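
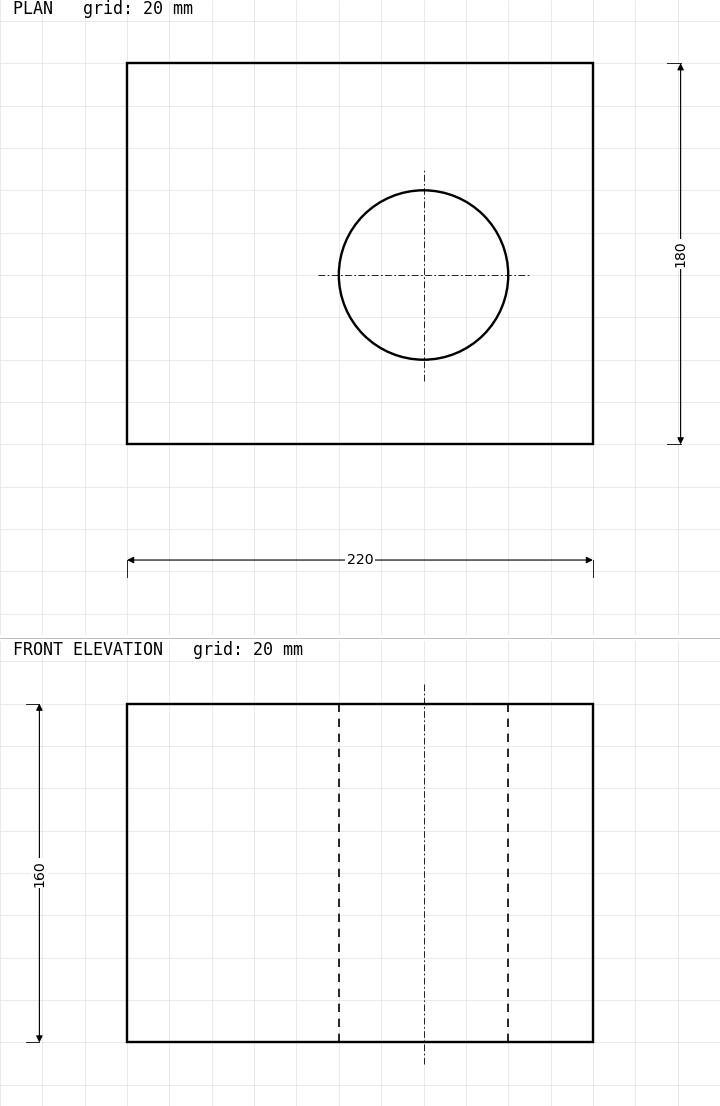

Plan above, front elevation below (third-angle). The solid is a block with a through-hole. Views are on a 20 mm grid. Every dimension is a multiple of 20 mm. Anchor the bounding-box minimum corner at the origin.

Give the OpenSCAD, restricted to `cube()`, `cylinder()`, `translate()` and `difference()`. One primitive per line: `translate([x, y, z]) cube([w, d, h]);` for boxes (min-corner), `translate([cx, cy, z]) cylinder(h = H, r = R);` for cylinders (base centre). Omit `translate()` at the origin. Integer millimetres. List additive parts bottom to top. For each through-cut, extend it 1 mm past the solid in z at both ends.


difference() {
  cube([220, 180, 160]);
  translate([140, 80, -1]) cylinder(h = 162, r = 40);
}


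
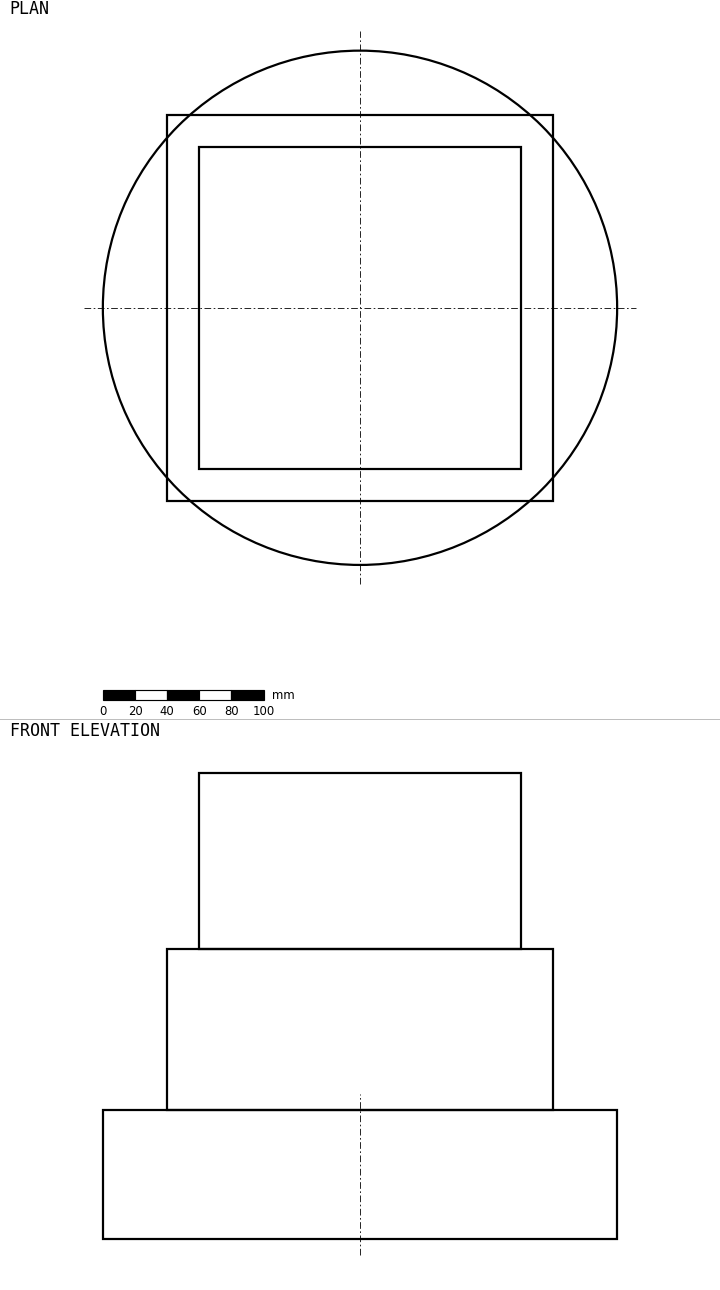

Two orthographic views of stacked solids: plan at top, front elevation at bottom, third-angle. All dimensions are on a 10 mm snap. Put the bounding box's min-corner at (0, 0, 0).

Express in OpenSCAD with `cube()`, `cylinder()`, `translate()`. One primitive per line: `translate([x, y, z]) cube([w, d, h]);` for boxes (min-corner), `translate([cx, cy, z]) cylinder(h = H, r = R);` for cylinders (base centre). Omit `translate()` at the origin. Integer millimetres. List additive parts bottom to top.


translate([160, 160, 0]) cylinder(h = 80, r = 160);
translate([40, 40, 80]) cube([240, 240, 100]);
translate([60, 60, 180]) cube([200, 200, 110]);


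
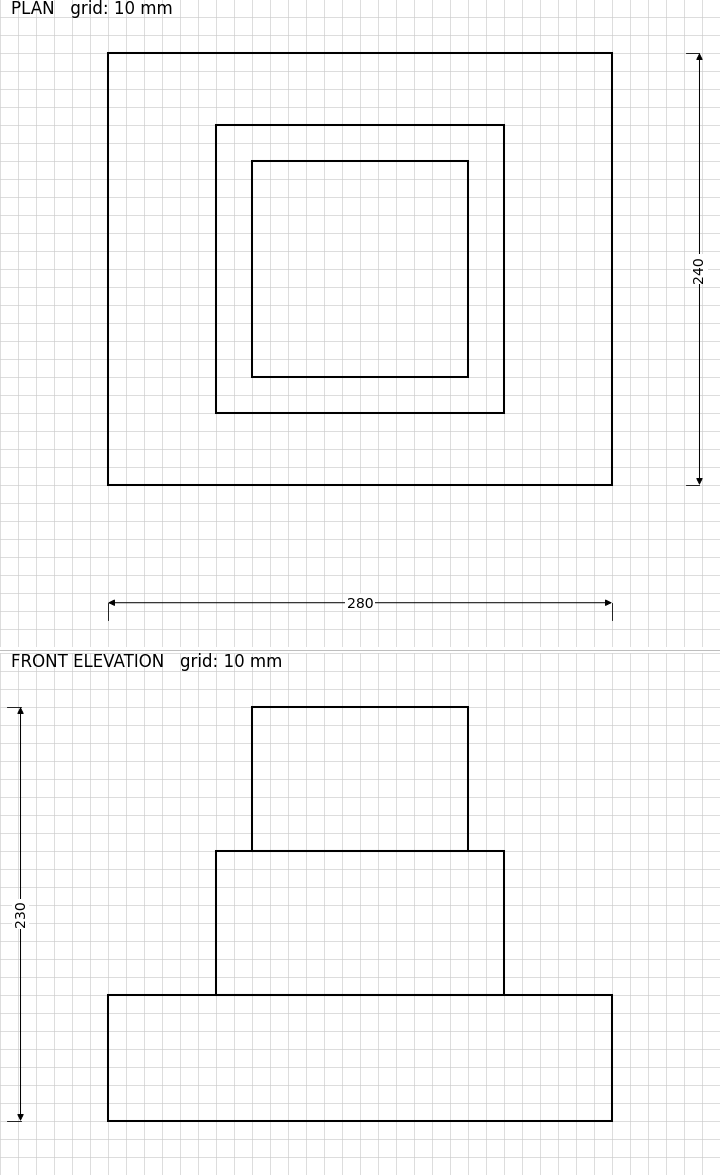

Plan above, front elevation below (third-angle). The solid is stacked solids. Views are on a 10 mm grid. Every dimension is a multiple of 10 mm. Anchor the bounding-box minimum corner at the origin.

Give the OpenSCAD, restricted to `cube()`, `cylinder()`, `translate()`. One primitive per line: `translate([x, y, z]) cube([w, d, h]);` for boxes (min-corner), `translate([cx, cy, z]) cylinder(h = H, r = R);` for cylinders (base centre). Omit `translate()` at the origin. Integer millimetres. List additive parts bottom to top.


cube([280, 240, 70]);
translate([60, 40, 70]) cube([160, 160, 80]);
translate([80, 60, 150]) cube([120, 120, 80]);


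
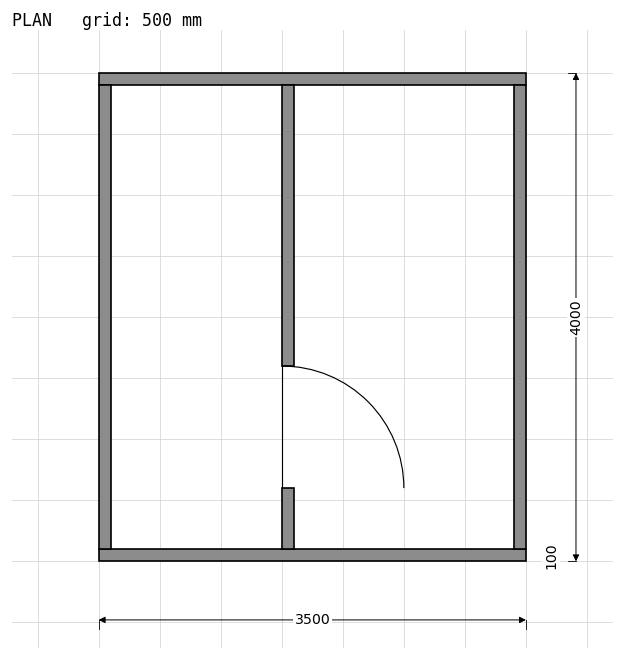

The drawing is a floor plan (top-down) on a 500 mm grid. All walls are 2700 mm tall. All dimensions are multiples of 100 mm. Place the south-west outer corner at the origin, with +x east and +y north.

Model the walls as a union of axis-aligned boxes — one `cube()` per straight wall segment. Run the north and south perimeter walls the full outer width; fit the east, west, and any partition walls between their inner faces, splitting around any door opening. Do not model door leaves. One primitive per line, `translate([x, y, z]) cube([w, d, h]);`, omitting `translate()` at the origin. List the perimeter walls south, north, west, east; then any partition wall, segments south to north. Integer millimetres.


cube([3500, 100, 2700]);
translate([0, 3900, 0]) cube([3500, 100, 2700]);
translate([0, 100, 0]) cube([100, 3800, 2700]);
translate([3400, 100, 0]) cube([100, 3800, 2700]);
translate([1500, 100, 0]) cube([100, 500, 2700]);
translate([1500, 1600, 0]) cube([100, 2300, 2700]);


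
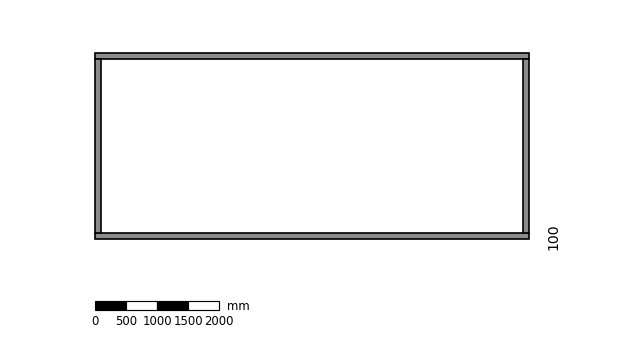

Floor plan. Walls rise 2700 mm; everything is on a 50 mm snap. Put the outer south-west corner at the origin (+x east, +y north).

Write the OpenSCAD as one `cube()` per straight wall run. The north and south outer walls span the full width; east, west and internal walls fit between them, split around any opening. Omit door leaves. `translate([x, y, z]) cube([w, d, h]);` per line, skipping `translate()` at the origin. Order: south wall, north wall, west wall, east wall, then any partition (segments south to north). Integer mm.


cube([7000, 100, 2700]);
translate([0, 2900, 0]) cube([7000, 100, 2700]);
translate([0, 100, 0]) cube([100, 2800, 2700]);
translate([6900, 100, 0]) cube([100, 2800, 2700]);


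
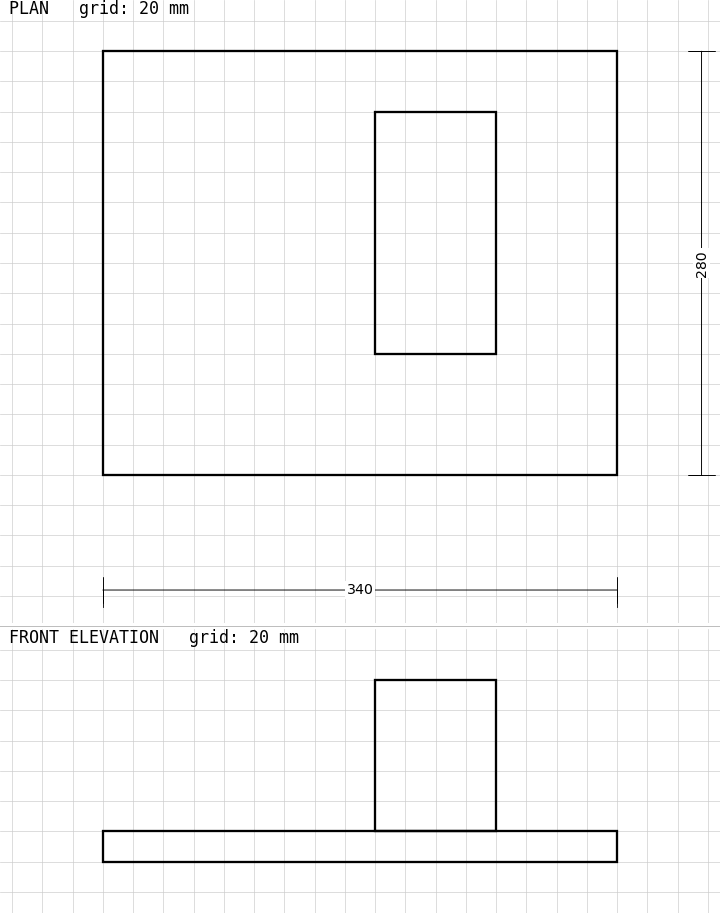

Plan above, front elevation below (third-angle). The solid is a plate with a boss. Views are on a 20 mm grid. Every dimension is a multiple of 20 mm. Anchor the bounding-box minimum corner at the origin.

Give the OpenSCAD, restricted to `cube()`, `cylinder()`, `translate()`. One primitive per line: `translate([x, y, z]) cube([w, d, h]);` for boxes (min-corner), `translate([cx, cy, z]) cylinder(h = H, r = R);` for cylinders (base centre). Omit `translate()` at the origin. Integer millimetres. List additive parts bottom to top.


cube([340, 280, 20]);
translate([180, 80, 20]) cube([80, 160, 100]);


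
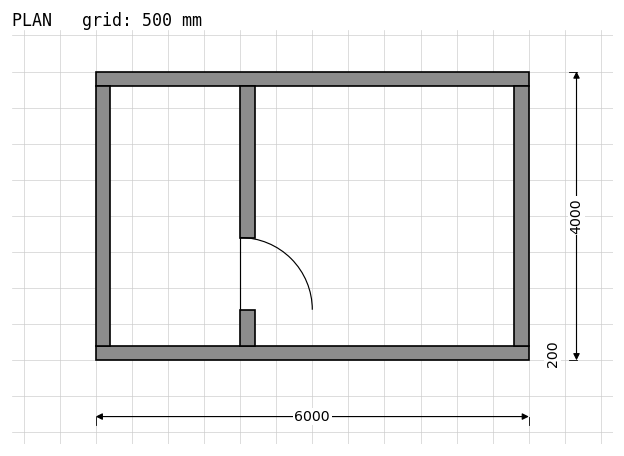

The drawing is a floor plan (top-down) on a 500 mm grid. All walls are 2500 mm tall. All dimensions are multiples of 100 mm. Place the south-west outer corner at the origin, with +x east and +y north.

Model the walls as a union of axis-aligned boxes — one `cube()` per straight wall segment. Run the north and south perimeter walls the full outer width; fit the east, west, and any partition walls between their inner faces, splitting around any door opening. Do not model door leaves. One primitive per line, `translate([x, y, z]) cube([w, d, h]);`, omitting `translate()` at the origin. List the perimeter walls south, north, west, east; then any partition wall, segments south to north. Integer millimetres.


cube([6000, 200, 2500]);
translate([0, 3800, 0]) cube([6000, 200, 2500]);
translate([0, 200, 0]) cube([200, 3600, 2500]);
translate([5800, 200, 0]) cube([200, 3600, 2500]);
translate([2000, 200, 0]) cube([200, 500, 2500]);
translate([2000, 1700, 0]) cube([200, 2100, 2500]);


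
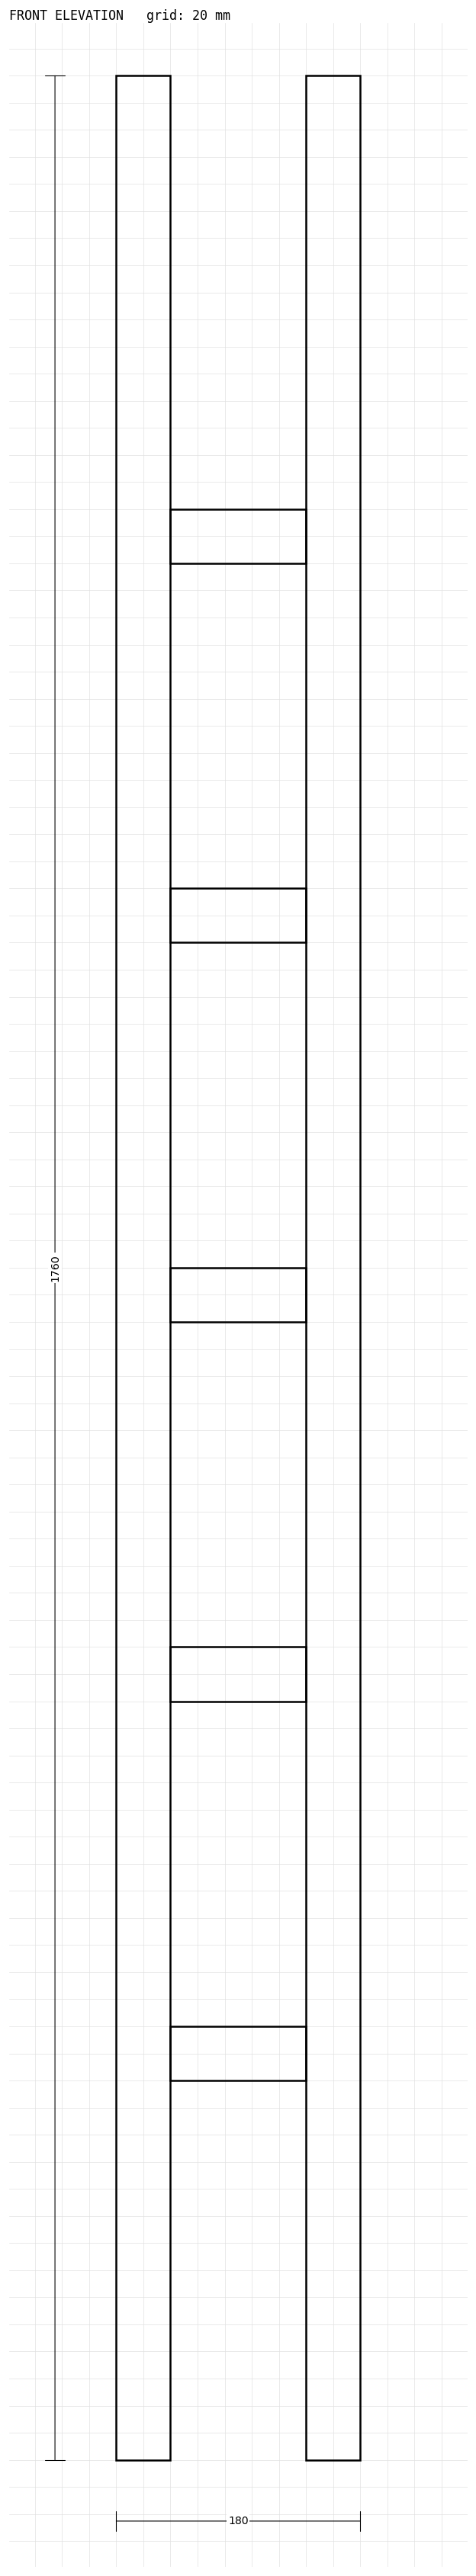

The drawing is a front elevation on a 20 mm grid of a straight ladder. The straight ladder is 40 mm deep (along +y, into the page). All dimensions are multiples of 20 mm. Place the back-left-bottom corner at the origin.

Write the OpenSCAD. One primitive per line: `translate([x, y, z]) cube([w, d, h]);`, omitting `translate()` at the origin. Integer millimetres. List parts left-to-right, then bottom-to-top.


cube([40, 40, 1760]);
translate([40, 0, 280]) cube([100, 40, 40]);
translate([40, 0, 560]) cube([100, 40, 40]);
translate([40, 0, 840]) cube([100, 40, 40]);
translate([40, 0, 1120]) cube([100, 40, 40]);
translate([40, 0, 1400]) cube([100, 40, 40]);
translate([140, 0, 0]) cube([40, 40, 1760]);


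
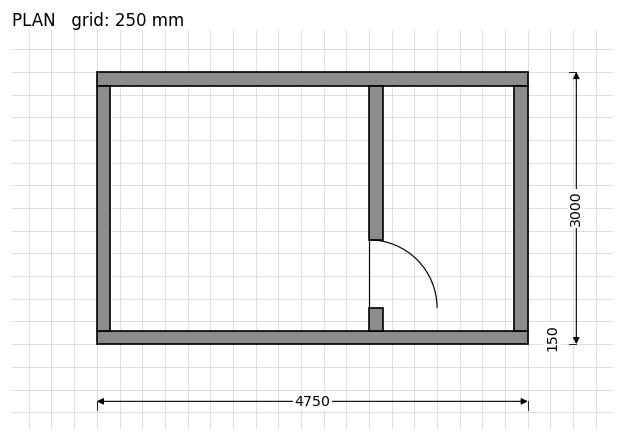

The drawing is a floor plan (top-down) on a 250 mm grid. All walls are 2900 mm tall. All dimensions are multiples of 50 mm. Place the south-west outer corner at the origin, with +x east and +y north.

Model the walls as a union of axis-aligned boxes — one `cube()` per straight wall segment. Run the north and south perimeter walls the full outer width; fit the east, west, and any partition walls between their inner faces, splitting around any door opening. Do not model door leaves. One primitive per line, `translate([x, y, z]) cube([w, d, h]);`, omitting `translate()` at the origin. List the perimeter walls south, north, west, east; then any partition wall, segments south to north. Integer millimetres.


cube([4750, 150, 2900]);
translate([0, 2850, 0]) cube([4750, 150, 2900]);
translate([0, 150, 0]) cube([150, 2700, 2900]);
translate([4600, 150, 0]) cube([150, 2700, 2900]);
translate([3000, 150, 0]) cube([150, 250, 2900]);
translate([3000, 1150, 0]) cube([150, 1700, 2900]);


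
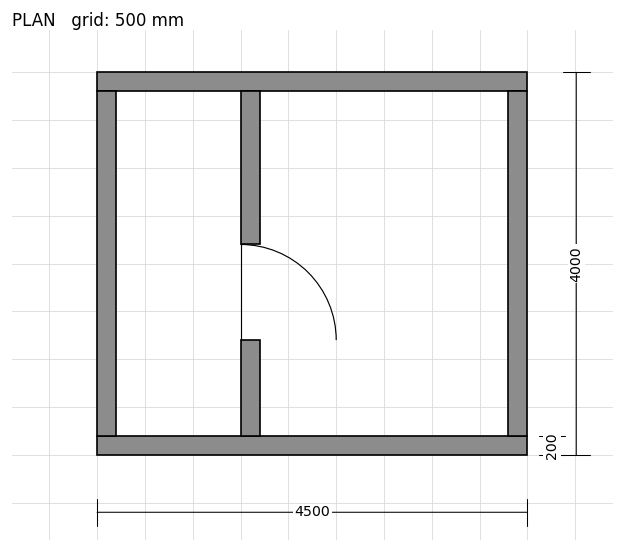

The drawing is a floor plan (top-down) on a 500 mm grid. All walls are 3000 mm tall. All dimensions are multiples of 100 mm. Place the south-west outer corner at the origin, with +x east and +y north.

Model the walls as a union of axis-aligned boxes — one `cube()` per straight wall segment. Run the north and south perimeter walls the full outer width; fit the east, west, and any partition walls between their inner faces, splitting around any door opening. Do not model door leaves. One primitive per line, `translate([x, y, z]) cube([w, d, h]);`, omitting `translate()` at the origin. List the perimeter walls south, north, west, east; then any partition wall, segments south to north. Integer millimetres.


cube([4500, 200, 3000]);
translate([0, 3800, 0]) cube([4500, 200, 3000]);
translate([0, 200, 0]) cube([200, 3600, 3000]);
translate([4300, 200, 0]) cube([200, 3600, 3000]);
translate([1500, 200, 0]) cube([200, 1000, 3000]);
translate([1500, 2200, 0]) cube([200, 1600, 3000]);


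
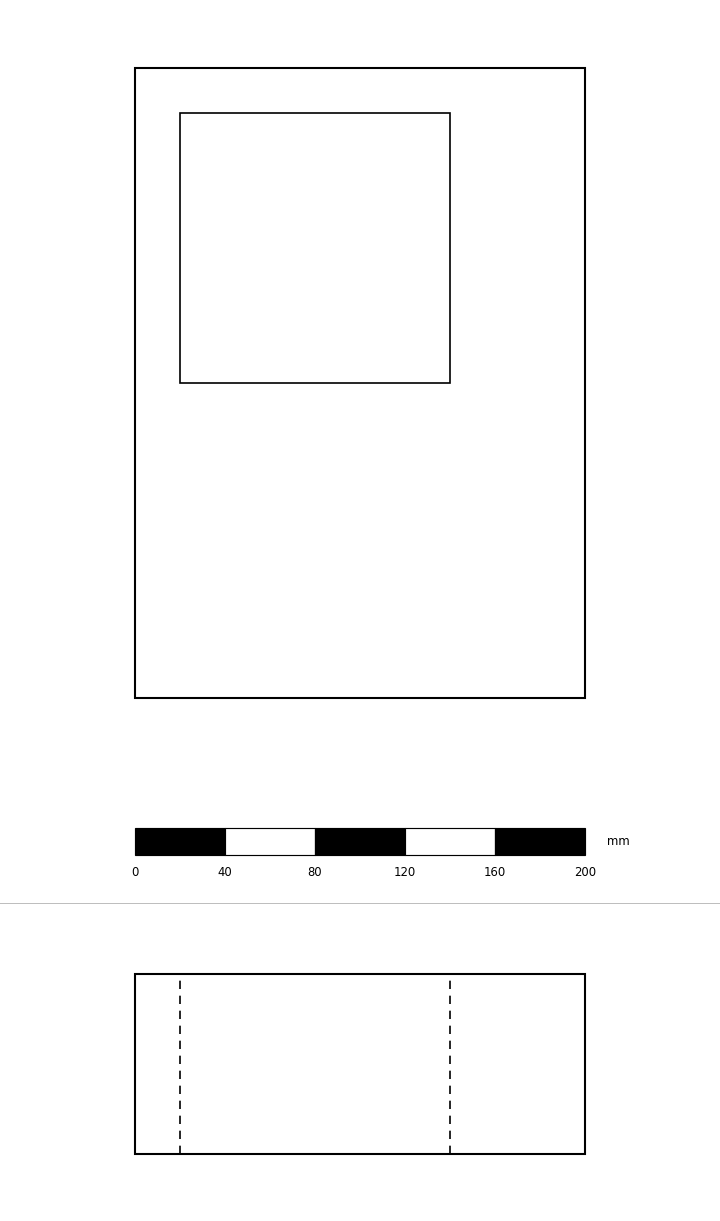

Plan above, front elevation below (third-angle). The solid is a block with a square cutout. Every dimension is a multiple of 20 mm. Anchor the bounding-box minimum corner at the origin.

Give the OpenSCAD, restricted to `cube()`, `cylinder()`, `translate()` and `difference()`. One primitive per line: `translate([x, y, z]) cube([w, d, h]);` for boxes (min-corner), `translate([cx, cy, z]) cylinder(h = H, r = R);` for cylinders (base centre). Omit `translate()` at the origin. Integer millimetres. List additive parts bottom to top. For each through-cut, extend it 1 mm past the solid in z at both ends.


difference() {
  cube([200, 280, 80]);
  translate([20, 140, -1]) cube([120, 120, 82]);
}


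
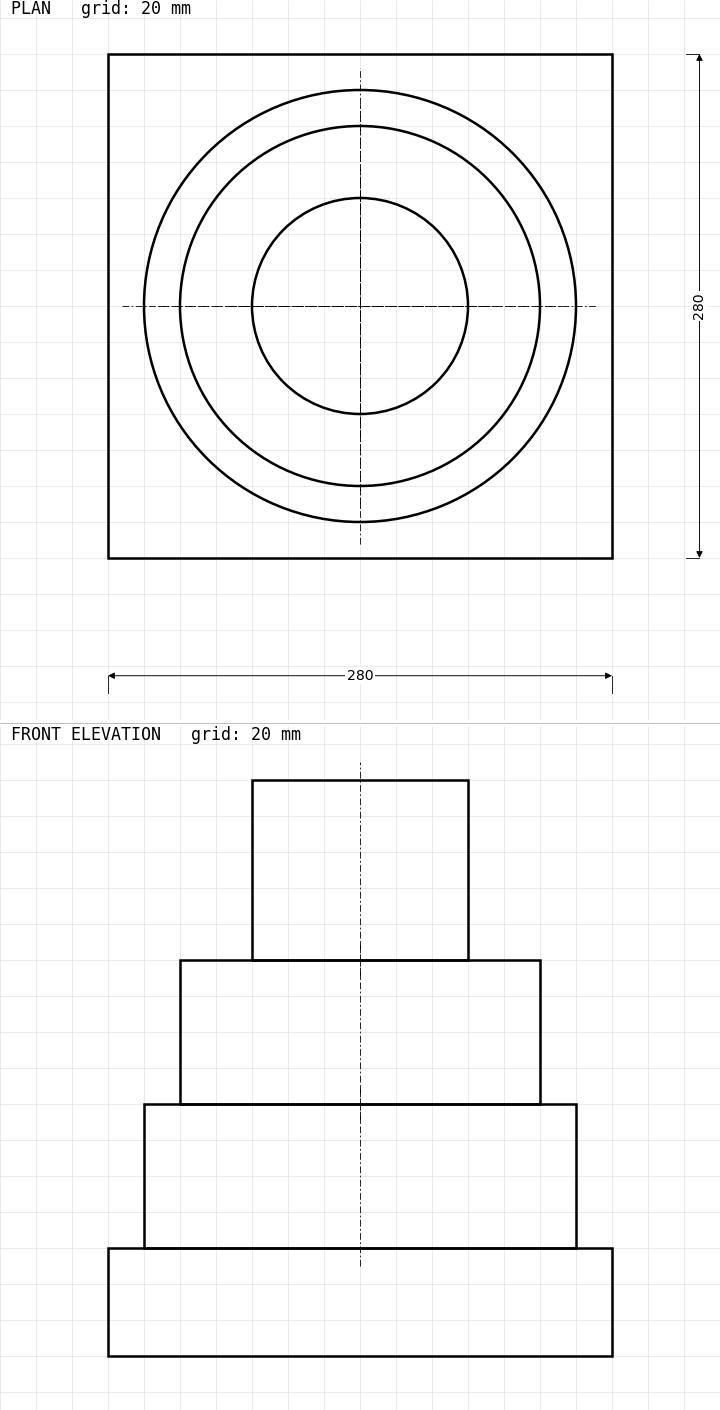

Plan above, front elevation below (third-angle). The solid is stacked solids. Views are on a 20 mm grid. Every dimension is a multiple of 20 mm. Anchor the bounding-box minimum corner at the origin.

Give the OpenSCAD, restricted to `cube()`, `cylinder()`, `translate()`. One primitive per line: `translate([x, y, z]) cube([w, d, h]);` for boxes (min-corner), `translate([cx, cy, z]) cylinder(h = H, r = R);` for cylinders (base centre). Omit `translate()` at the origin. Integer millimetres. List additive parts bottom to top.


cube([280, 280, 60]);
translate([140, 140, 60]) cylinder(h = 80, r = 120);
translate([140, 140, 140]) cylinder(h = 80, r = 100);
translate([140, 140, 220]) cylinder(h = 100, r = 60);


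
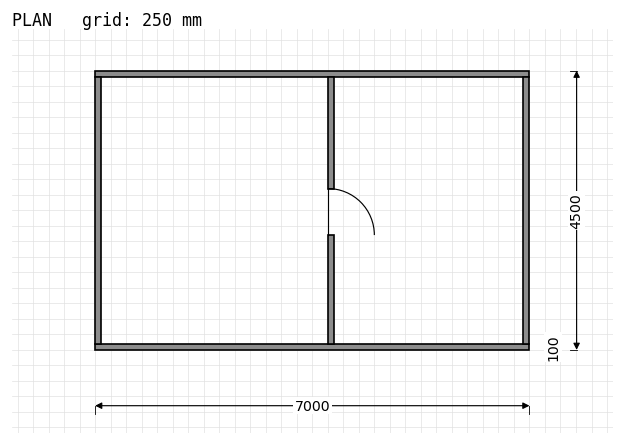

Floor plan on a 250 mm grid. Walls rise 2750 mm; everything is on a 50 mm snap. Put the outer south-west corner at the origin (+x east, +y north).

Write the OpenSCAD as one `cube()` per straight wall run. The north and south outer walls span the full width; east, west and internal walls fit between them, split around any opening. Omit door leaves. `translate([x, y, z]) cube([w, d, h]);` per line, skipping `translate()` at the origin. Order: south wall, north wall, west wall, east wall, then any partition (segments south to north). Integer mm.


cube([7000, 100, 2750]);
translate([0, 4400, 0]) cube([7000, 100, 2750]);
translate([0, 100, 0]) cube([100, 4300, 2750]);
translate([6900, 100, 0]) cube([100, 4300, 2750]);
translate([3750, 100, 0]) cube([100, 1750, 2750]);
translate([3750, 2600, 0]) cube([100, 1800, 2750]);


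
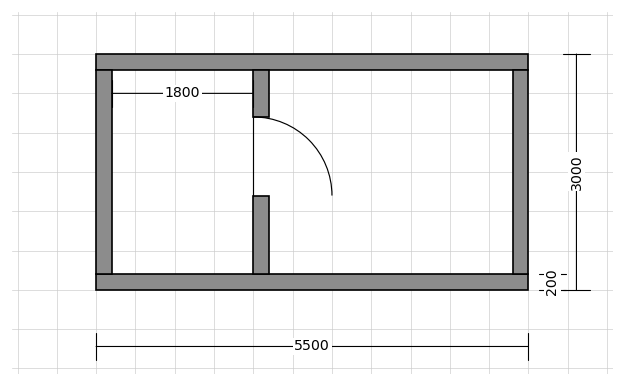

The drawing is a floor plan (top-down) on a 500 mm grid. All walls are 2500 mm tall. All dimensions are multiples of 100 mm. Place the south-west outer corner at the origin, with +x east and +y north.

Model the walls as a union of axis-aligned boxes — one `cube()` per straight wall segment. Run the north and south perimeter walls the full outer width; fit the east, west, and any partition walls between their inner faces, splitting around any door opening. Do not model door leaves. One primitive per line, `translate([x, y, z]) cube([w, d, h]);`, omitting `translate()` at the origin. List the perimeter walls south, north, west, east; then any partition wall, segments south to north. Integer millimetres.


cube([5500, 200, 2500]);
translate([0, 2800, 0]) cube([5500, 200, 2500]);
translate([0, 200, 0]) cube([200, 2600, 2500]);
translate([5300, 200, 0]) cube([200, 2600, 2500]);
translate([2000, 200, 0]) cube([200, 1000, 2500]);
translate([2000, 2200, 0]) cube([200, 600, 2500]);


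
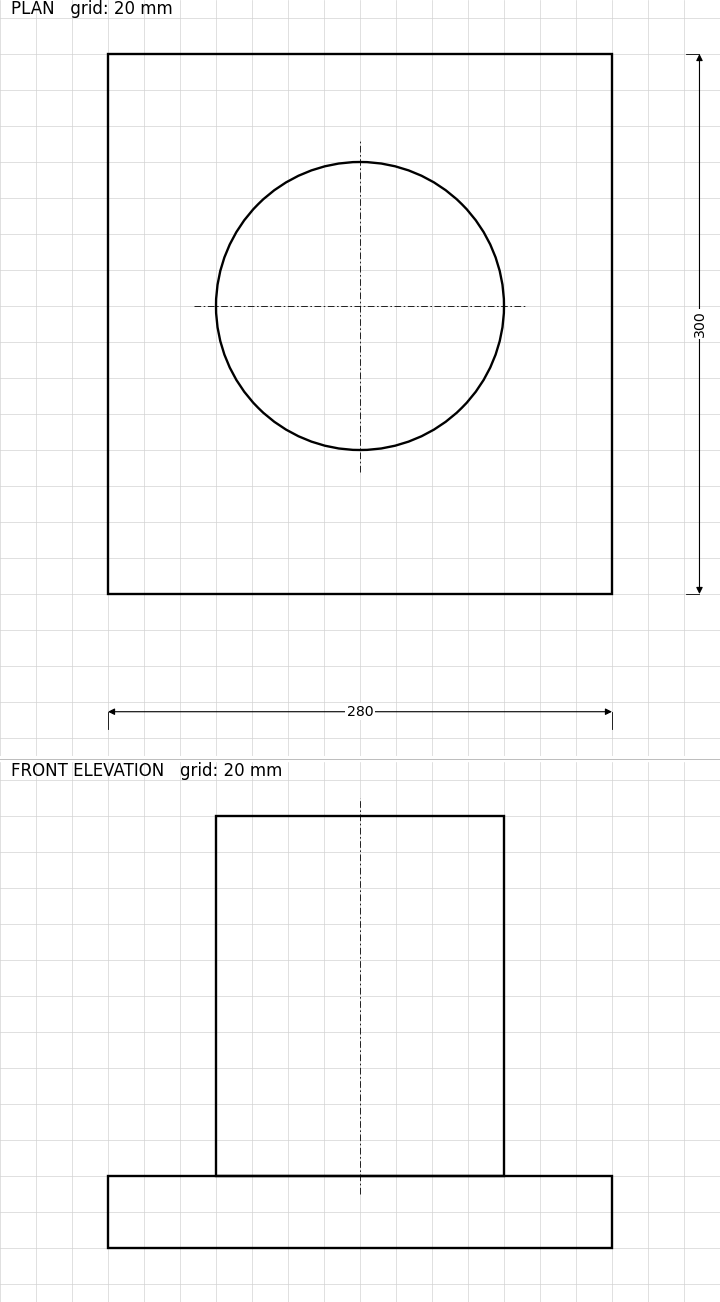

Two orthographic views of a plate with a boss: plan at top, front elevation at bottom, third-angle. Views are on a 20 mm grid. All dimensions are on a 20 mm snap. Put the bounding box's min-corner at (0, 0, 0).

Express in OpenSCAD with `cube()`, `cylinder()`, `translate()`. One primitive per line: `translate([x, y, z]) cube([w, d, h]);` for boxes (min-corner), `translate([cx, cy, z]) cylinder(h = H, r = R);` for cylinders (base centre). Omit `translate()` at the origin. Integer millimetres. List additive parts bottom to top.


cube([280, 300, 40]);
translate([140, 160, 40]) cylinder(h = 200, r = 80);


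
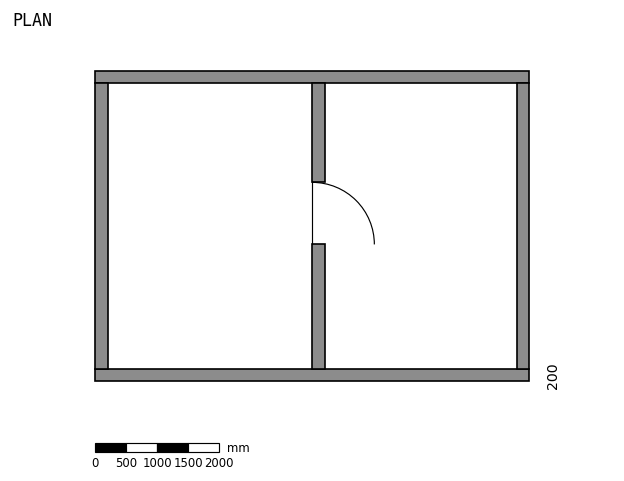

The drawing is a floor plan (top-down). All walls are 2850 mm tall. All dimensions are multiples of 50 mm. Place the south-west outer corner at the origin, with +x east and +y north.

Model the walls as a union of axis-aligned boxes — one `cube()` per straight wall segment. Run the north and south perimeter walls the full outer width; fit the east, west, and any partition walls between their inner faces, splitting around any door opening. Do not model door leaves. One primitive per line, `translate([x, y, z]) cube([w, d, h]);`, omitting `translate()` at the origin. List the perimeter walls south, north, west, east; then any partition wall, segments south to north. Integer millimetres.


cube([7000, 200, 2850]);
translate([0, 4800, 0]) cube([7000, 200, 2850]);
translate([0, 200, 0]) cube([200, 4600, 2850]);
translate([6800, 200, 0]) cube([200, 4600, 2850]);
translate([3500, 200, 0]) cube([200, 2000, 2850]);
translate([3500, 3200, 0]) cube([200, 1600, 2850]);


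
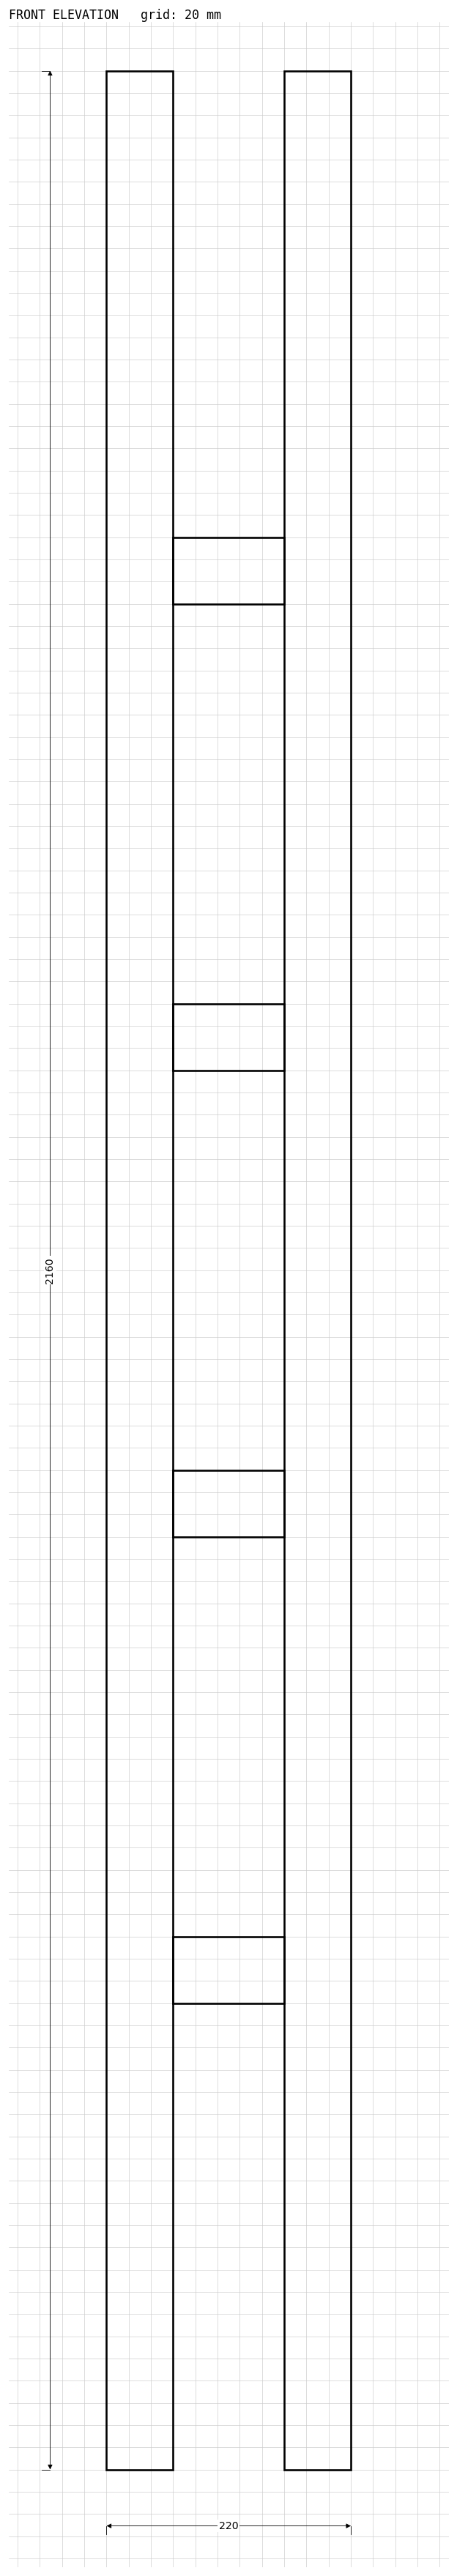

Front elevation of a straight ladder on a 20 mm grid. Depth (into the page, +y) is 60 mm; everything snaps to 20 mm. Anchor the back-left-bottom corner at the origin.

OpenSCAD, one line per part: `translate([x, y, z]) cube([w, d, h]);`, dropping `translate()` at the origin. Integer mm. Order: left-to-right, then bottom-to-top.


cube([60, 60, 2160]);
translate([60, 0, 420]) cube([100, 60, 60]);
translate([60, 0, 840]) cube([100, 60, 60]);
translate([60, 0, 1260]) cube([100, 60, 60]);
translate([60, 0, 1680]) cube([100, 60, 60]);
translate([160, 0, 0]) cube([60, 60, 2160]);


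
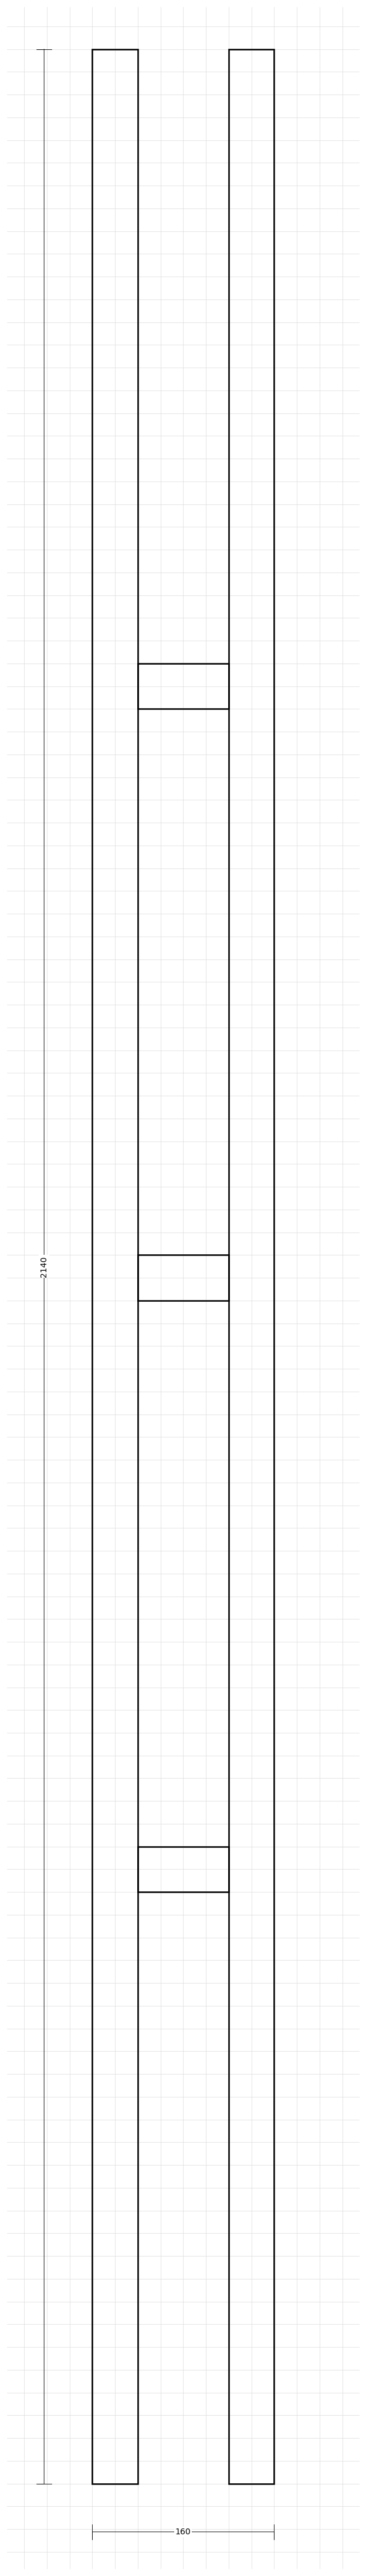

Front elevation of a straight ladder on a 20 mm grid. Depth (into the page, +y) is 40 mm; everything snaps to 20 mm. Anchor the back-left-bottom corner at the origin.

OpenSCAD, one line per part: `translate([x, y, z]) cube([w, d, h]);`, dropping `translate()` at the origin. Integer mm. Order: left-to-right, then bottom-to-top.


cube([40, 40, 2140]);
translate([40, 0, 520]) cube([80, 40, 40]);
translate([40, 0, 1040]) cube([80, 40, 40]);
translate([40, 0, 1560]) cube([80, 40, 40]);
translate([120, 0, 0]) cube([40, 40, 2140]);


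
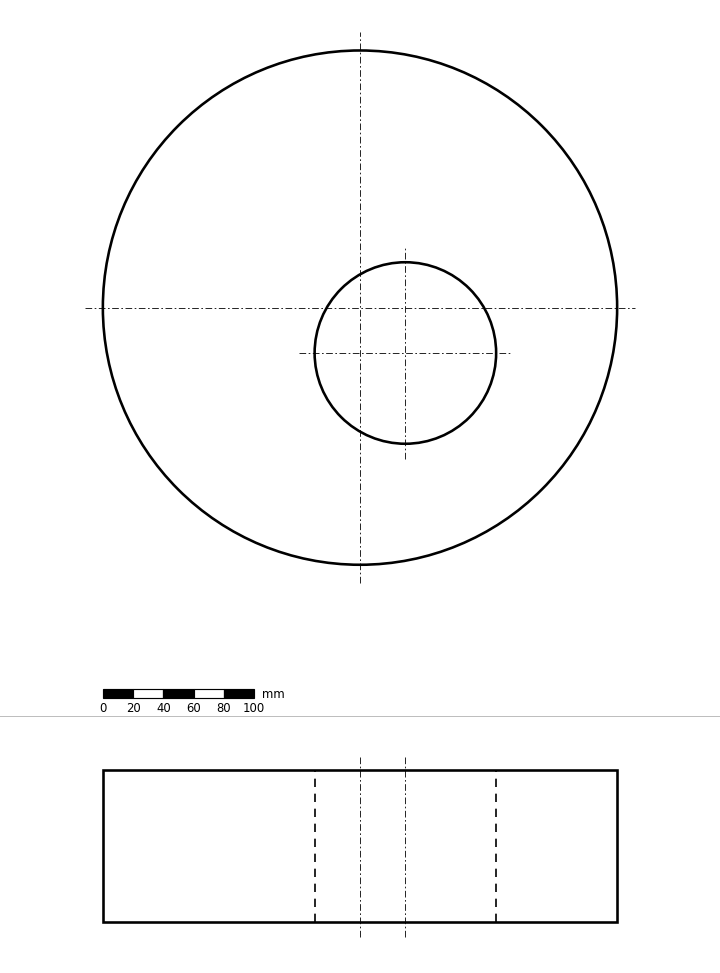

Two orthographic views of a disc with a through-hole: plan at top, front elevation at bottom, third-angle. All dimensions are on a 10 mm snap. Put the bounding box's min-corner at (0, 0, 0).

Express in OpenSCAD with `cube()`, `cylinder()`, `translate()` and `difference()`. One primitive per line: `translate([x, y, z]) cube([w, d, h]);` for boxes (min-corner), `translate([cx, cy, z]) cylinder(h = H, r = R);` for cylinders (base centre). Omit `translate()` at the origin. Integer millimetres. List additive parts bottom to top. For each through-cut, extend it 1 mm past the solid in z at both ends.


difference() {
  translate([170, 170, 0]) cylinder(h = 100, r = 170);
  translate([200, 140, -1]) cylinder(h = 102, r = 60);
}


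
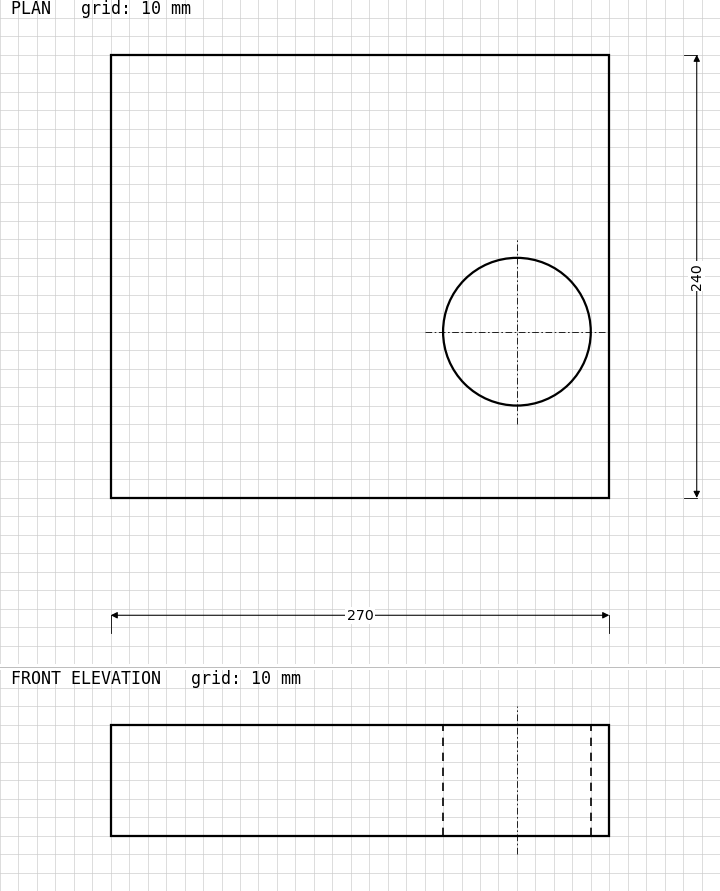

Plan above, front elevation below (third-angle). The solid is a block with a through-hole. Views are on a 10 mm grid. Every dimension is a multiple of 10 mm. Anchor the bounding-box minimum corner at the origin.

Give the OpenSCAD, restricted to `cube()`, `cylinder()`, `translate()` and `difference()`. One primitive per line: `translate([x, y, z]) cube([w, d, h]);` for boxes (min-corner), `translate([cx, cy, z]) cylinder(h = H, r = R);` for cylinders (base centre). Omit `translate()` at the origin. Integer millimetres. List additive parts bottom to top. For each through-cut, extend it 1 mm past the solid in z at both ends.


difference() {
  cube([270, 240, 60]);
  translate([220, 90, -1]) cylinder(h = 62, r = 40);
}


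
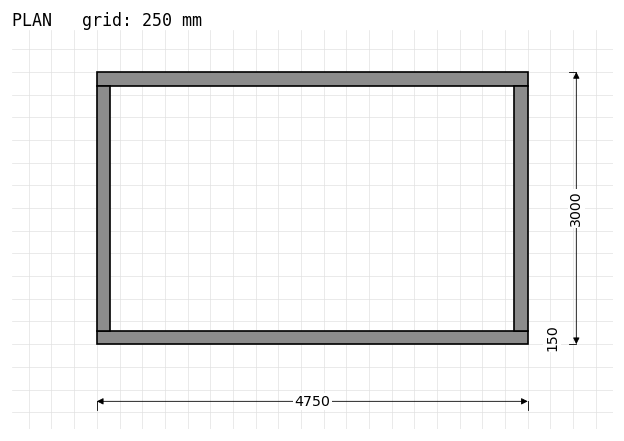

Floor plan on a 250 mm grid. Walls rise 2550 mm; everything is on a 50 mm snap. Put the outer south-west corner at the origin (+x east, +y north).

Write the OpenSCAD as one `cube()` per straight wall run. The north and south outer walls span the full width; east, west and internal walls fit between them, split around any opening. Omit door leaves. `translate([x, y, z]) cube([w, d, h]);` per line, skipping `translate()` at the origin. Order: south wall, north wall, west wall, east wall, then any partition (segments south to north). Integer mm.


cube([4750, 150, 2550]);
translate([0, 2850, 0]) cube([4750, 150, 2550]);
translate([0, 150, 0]) cube([150, 2700, 2550]);
translate([4600, 150, 0]) cube([150, 2700, 2550]);


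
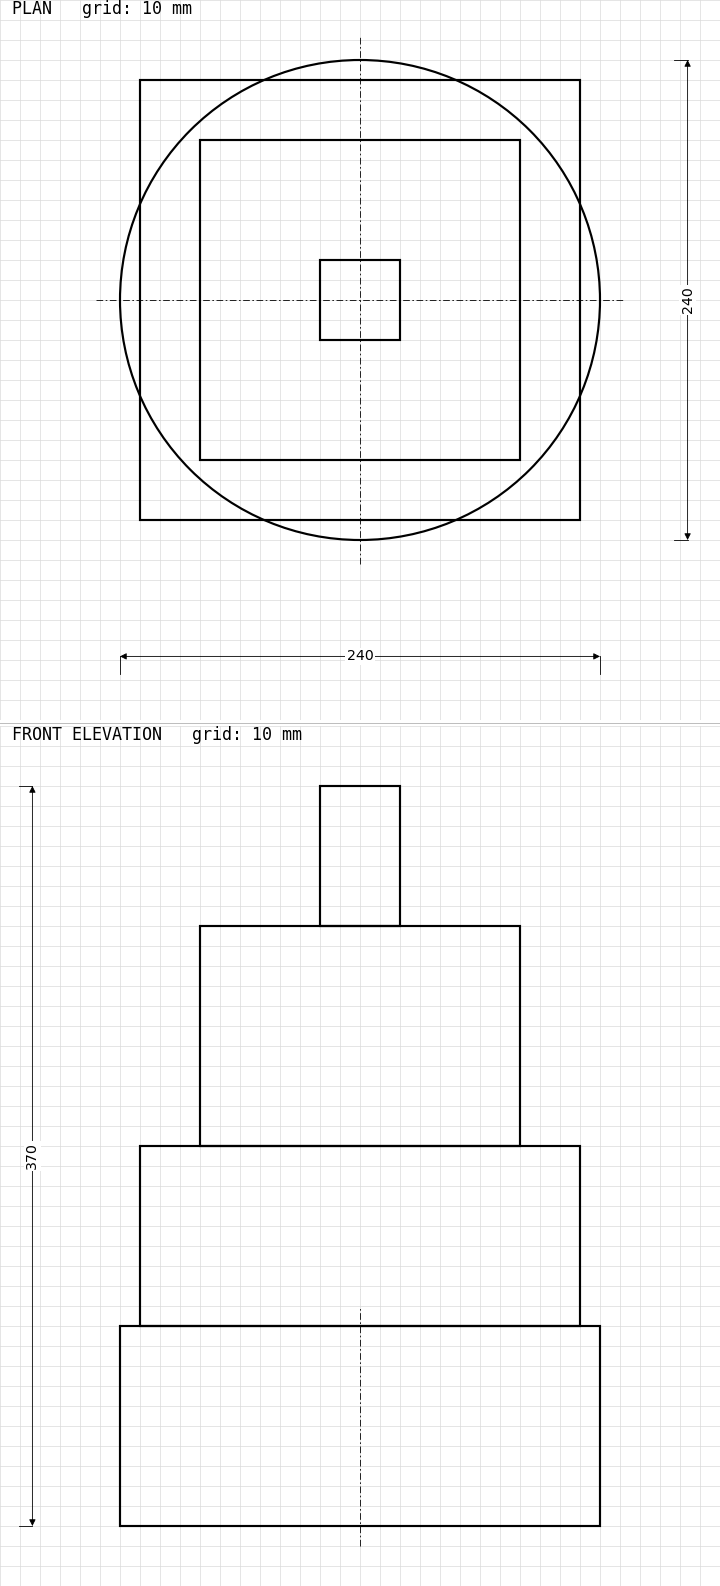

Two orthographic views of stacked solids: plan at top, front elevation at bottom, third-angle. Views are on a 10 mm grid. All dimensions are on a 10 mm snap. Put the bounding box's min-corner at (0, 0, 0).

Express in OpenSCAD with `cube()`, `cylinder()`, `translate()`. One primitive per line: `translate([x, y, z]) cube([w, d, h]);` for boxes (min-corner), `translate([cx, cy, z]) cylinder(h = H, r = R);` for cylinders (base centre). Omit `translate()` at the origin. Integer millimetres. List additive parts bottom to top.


translate([120, 120, 0]) cylinder(h = 100, r = 120);
translate([10, 10, 100]) cube([220, 220, 90]);
translate([40, 40, 190]) cube([160, 160, 110]);
translate([100, 100, 300]) cube([40, 40, 70]);


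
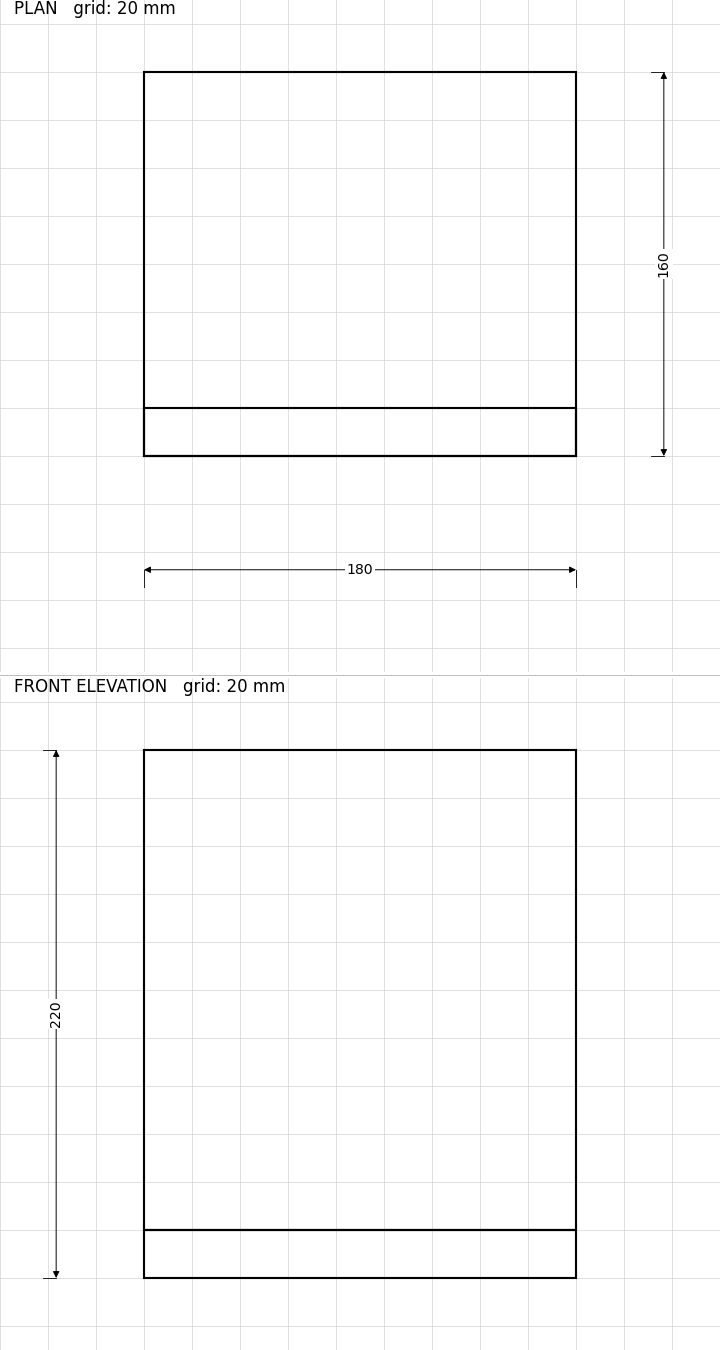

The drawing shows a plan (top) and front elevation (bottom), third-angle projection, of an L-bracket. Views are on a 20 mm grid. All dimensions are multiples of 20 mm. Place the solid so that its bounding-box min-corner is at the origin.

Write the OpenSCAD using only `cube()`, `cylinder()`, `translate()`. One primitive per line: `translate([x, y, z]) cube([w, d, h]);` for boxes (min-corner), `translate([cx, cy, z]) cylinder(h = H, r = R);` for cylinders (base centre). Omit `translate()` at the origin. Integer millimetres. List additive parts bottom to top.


cube([180, 160, 20]);
translate([0, 0, 20]) cube([180, 20, 200]);


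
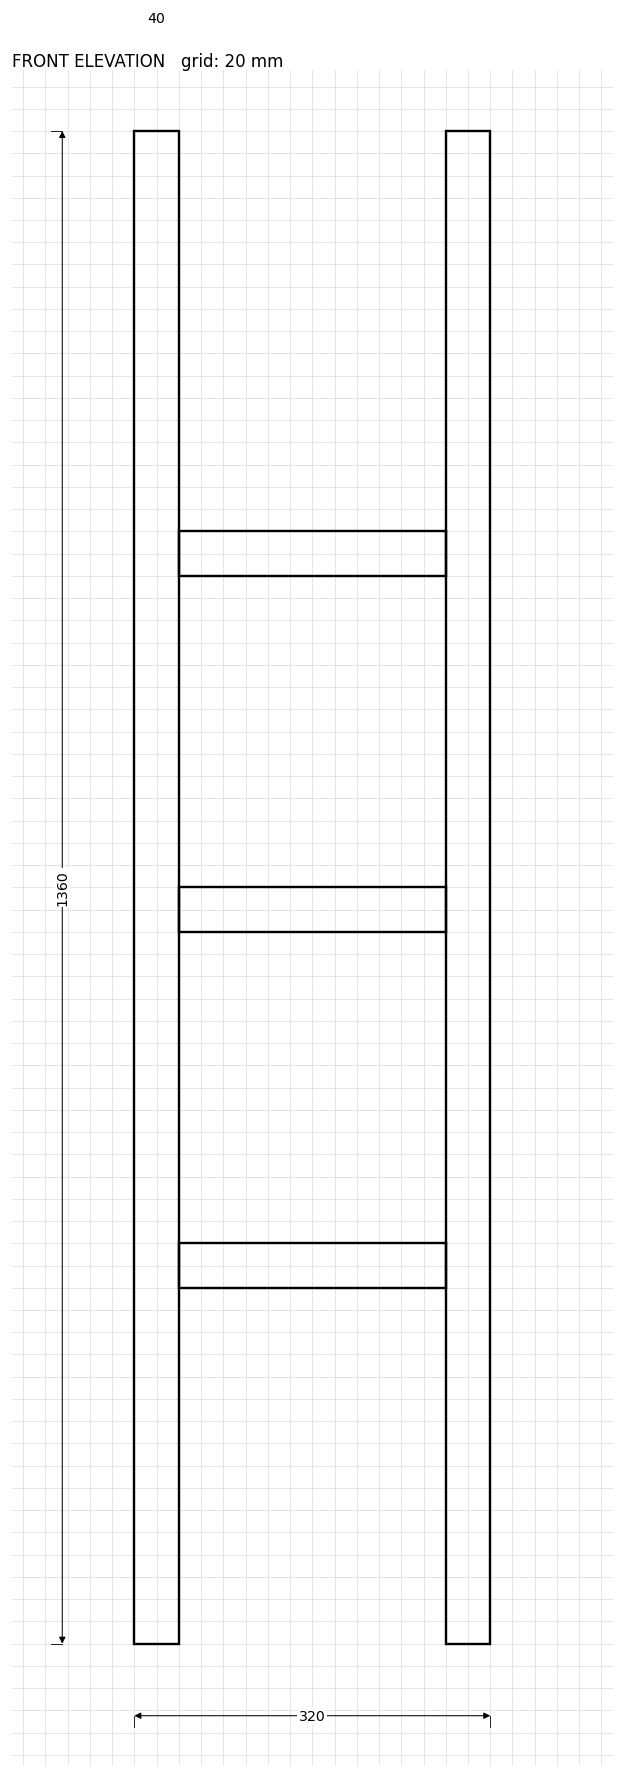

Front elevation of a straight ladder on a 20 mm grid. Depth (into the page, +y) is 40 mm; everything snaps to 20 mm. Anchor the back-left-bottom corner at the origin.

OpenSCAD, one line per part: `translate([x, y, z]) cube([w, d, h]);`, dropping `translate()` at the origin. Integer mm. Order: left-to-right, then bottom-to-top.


cube([40, 40, 1360]);
translate([40, 0, 320]) cube([240, 40, 40]);
translate([40, 0, 640]) cube([240, 40, 40]);
translate([40, 0, 960]) cube([240, 40, 40]);
translate([280, 0, 0]) cube([40, 40, 1360]);


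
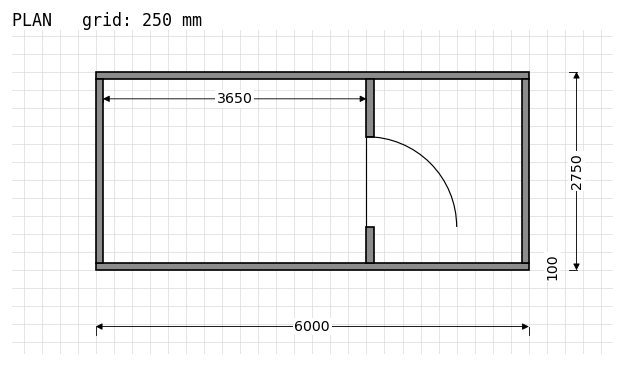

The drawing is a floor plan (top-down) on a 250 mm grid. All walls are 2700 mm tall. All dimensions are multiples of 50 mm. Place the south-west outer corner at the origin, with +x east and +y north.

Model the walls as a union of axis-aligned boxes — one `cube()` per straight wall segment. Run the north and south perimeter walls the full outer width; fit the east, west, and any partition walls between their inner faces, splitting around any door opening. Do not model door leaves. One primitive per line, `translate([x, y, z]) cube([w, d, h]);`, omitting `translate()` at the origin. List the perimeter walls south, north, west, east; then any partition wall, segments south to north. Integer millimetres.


cube([6000, 100, 2700]);
translate([0, 2650, 0]) cube([6000, 100, 2700]);
translate([0, 100, 0]) cube([100, 2550, 2700]);
translate([5900, 100, 0]) cube([100, 2550, 2700]);
translate([3750, 100, 0]) cube([100, 500, 2700]);
translate([3750, 1850, 0]) cube([100, 800, 2700]);


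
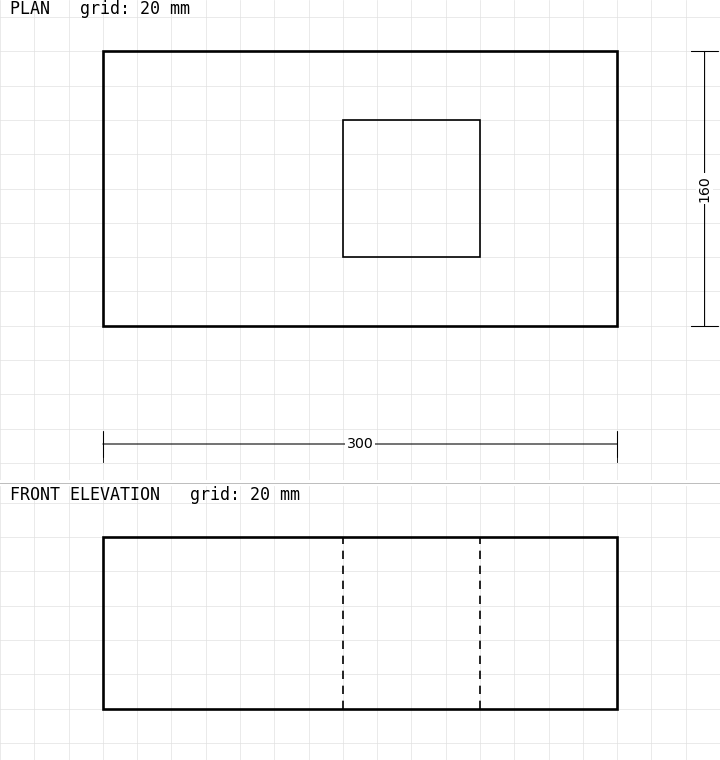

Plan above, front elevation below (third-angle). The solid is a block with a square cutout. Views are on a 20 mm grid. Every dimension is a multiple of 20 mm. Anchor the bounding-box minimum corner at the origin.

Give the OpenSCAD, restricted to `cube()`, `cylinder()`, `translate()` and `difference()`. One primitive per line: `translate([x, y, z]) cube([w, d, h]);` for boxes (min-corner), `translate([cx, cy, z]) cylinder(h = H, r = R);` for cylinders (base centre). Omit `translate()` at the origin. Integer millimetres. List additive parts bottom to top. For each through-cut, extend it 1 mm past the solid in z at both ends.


difference() {
  cube([300, 160, 100]);
  translate([140, 40, -1]) cube([80, 80, 102]);
}


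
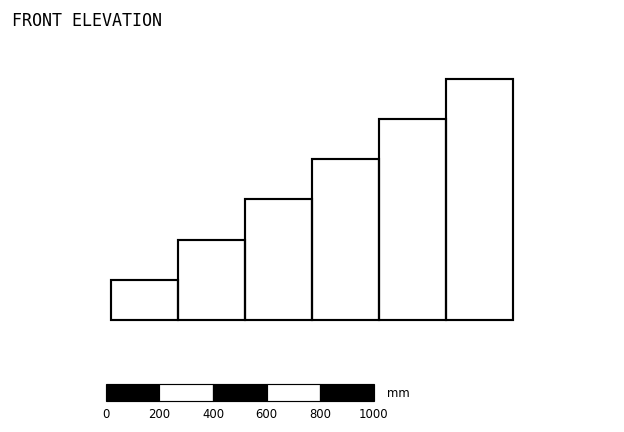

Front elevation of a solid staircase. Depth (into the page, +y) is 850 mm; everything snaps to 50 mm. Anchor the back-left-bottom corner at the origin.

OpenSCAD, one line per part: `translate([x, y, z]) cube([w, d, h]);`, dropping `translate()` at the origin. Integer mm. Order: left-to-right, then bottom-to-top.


cube([250, 850, 150]);
translate([250, 0, 0]) cube([250, 850, 300]);
translate([500, 0, 0]) cube([250, 850, 450]);
translate([750, 0, 0]) cube([250, 850, 600]);
translate([1000, 0, 0]) cube([250, 850, 750]);
translate([1250, 0, 0]) cube([250, 850, 900]);


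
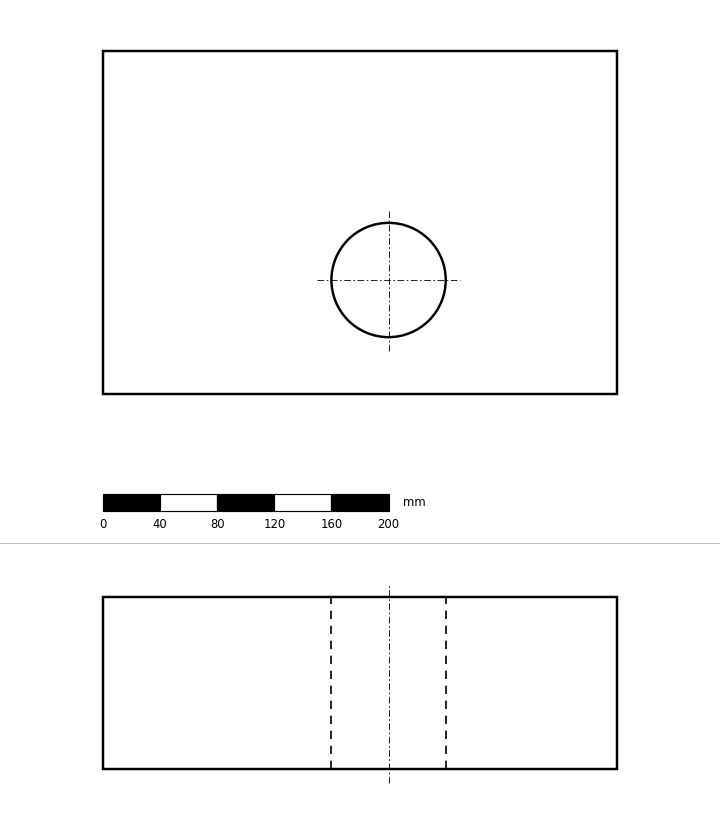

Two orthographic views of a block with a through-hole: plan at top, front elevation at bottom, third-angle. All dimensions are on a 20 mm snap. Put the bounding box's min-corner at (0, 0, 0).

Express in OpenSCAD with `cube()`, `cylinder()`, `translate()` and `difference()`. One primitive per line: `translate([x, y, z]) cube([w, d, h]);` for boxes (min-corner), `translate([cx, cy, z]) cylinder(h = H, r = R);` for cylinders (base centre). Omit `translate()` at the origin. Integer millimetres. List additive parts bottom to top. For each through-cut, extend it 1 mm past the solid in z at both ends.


difference() {
  cube([360, 240, 120]);
  translate([200, 80, -1]) cylinder(h = 122, r = 40);
}


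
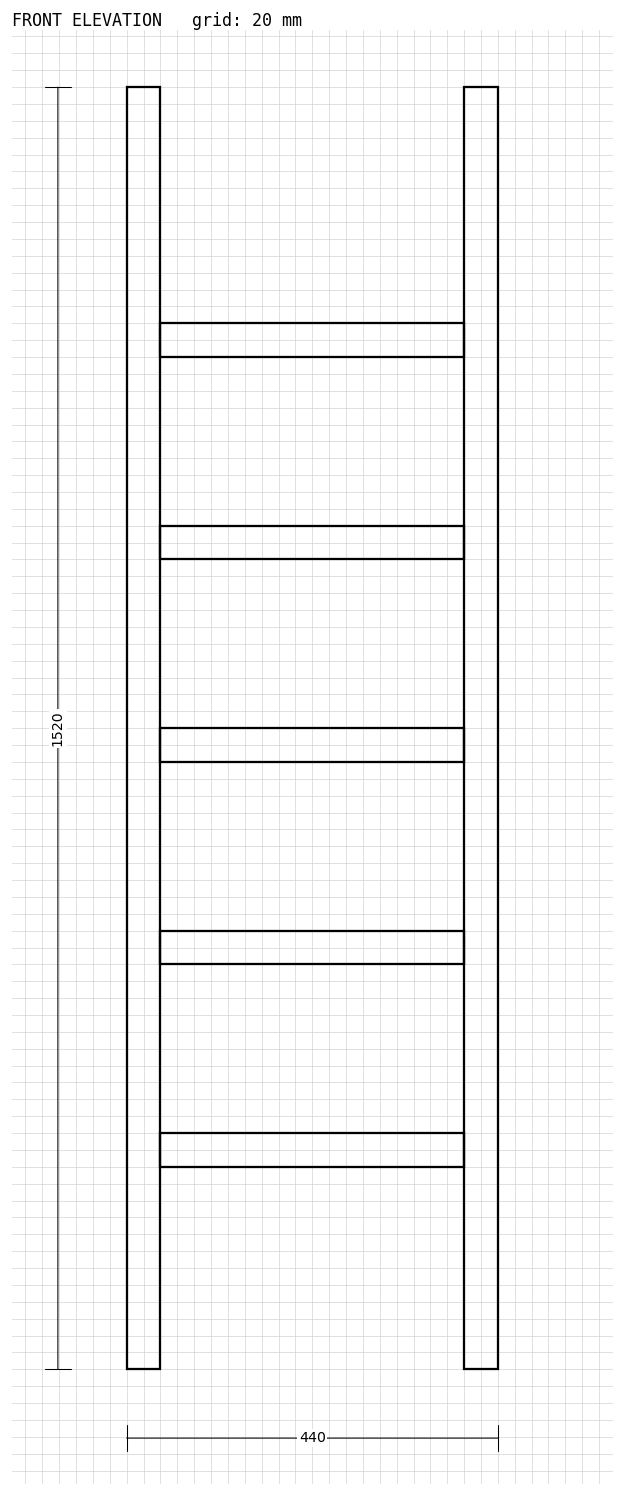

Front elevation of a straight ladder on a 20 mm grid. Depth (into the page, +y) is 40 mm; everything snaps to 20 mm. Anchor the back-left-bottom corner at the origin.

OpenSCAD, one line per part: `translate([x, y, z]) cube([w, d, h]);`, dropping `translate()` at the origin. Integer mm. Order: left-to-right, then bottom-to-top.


cube([40, 40, 1520]);
translate([40, 0, 240]) cube([360, 40, 40]);
translate([40, 0, 480]) cube([360, 40, 40]);
translate([40, 0, 720]) cube([360, 40, 40]);
translate([40, 0, 960]) cube([360, 40, 40]);
translate([40, 0, 1200]) cube([360, 40, 40]);
translate([400, 0, 0]) cube([40, 40, 1520]);


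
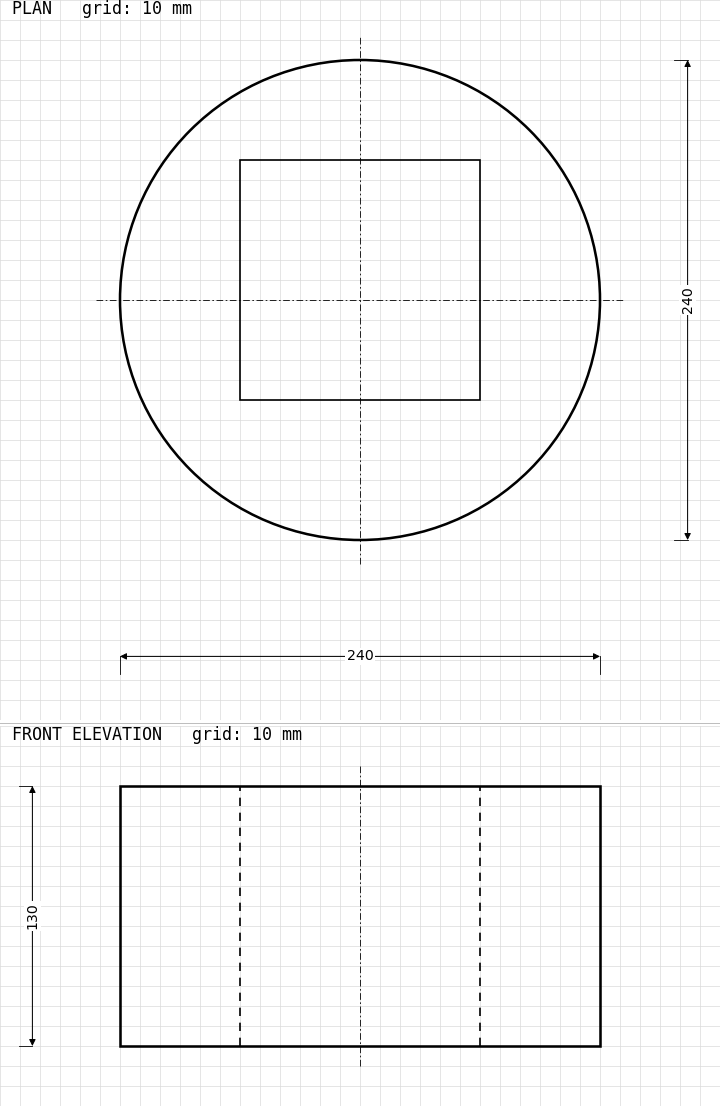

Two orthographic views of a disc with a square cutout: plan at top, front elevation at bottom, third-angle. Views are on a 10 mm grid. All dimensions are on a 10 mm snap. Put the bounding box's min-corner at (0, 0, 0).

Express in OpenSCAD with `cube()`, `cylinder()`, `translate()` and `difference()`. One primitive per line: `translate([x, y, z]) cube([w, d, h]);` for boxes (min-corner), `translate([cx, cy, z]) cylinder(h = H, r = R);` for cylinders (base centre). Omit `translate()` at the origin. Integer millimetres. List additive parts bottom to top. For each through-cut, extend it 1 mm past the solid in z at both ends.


difference() {
  translate([120, 120, 0]) cylinder(h = 130, r = 120);
  translate([60, 70, -1]) cube([120, 120, 132]);
}


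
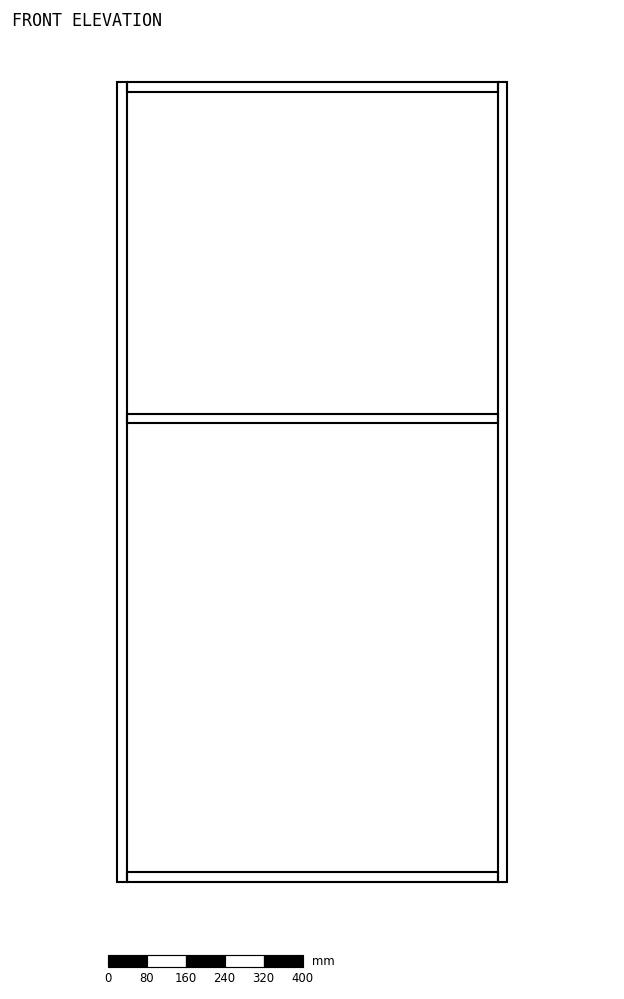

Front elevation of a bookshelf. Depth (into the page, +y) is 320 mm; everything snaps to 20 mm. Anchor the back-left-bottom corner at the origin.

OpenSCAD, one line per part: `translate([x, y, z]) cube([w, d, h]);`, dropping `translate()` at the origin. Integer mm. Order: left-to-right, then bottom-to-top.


cube([20, 320, 1640]);
translate([20, 0, 0]) cube([760, 320, 20]);
translate([20, 0, 940]) cube([760, 320, 20]);
translate([20, 0, 1620]) cube([760, 320, 20]);
translate([780, 0, 0]) cube([20, 320, 1640]);


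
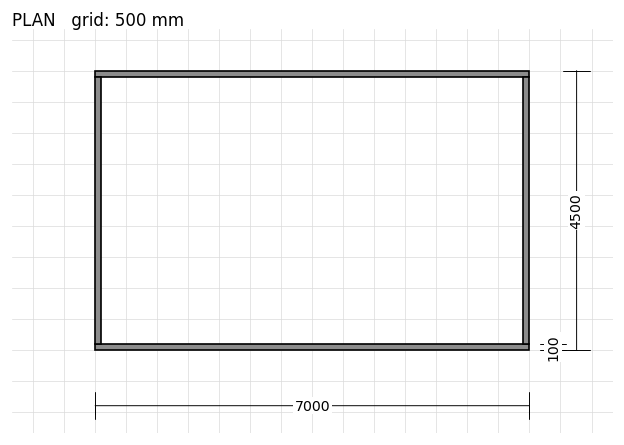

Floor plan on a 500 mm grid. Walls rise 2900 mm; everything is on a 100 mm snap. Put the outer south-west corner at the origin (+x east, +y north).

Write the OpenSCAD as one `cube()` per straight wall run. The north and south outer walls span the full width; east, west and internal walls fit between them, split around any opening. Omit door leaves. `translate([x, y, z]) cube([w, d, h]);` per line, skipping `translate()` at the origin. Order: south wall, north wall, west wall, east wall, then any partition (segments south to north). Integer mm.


cube([7000, 100, 2900]);
translate([0, 4400, 0]) cube([7000, 100, 2900]);
translate([0, 100, 0]) cube([100, 4300, 2900]);
translate([6900, 100, 0]) cube([100, 4300, 2900]);


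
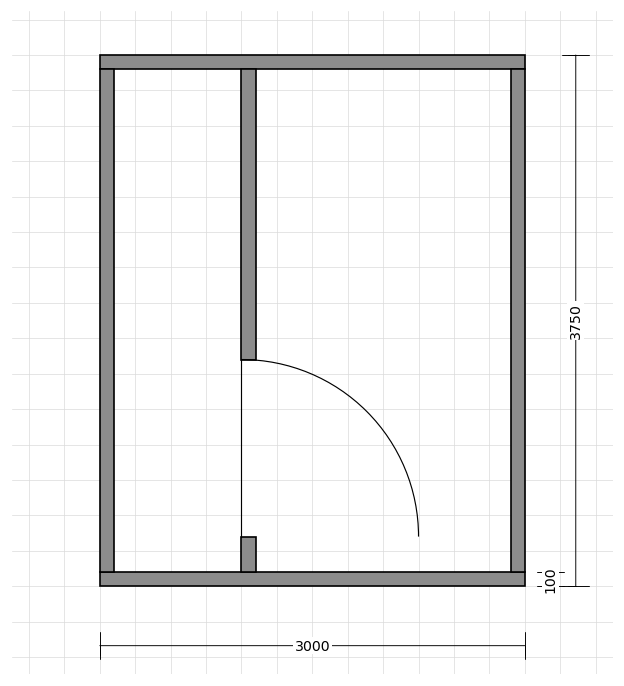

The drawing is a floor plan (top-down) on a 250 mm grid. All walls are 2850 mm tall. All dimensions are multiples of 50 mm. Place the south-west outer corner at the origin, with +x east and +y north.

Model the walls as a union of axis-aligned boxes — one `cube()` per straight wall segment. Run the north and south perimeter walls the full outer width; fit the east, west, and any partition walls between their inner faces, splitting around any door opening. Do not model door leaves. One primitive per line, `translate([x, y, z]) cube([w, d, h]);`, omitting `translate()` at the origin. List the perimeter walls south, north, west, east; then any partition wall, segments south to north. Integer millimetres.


cube([3000, 100, 2850]);
translate([0, 3650, 0]) cube([3000, 100, 2850]);
translate([0, 100, 0]) cube([100, 3550, 2850]);
translate([2900, 100, 0]) cube([100, 3550, 2850]);
translate([1000, 100, 0]) cube([100, 250, 2850]);
translate([1000, 1600, 0]) cube([100, 2050, 2850]);


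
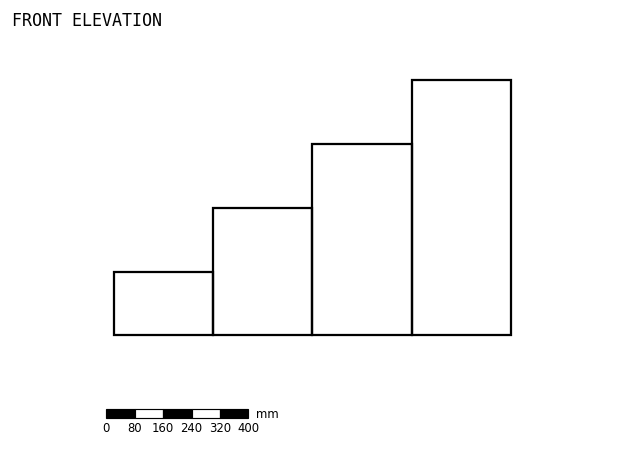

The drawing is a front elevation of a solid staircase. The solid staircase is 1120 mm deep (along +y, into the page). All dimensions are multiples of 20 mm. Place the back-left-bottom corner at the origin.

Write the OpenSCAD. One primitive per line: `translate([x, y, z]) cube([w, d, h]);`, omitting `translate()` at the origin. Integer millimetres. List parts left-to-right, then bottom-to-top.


cube([280, 1120, 180]);
translate([280, 0, 0]) cube([280, 1120, 360]);
translate([560, 0, 0]) cube([280, 1120, 540]);
translate([840, 0, 0]) cube([280, 1120, 720]);


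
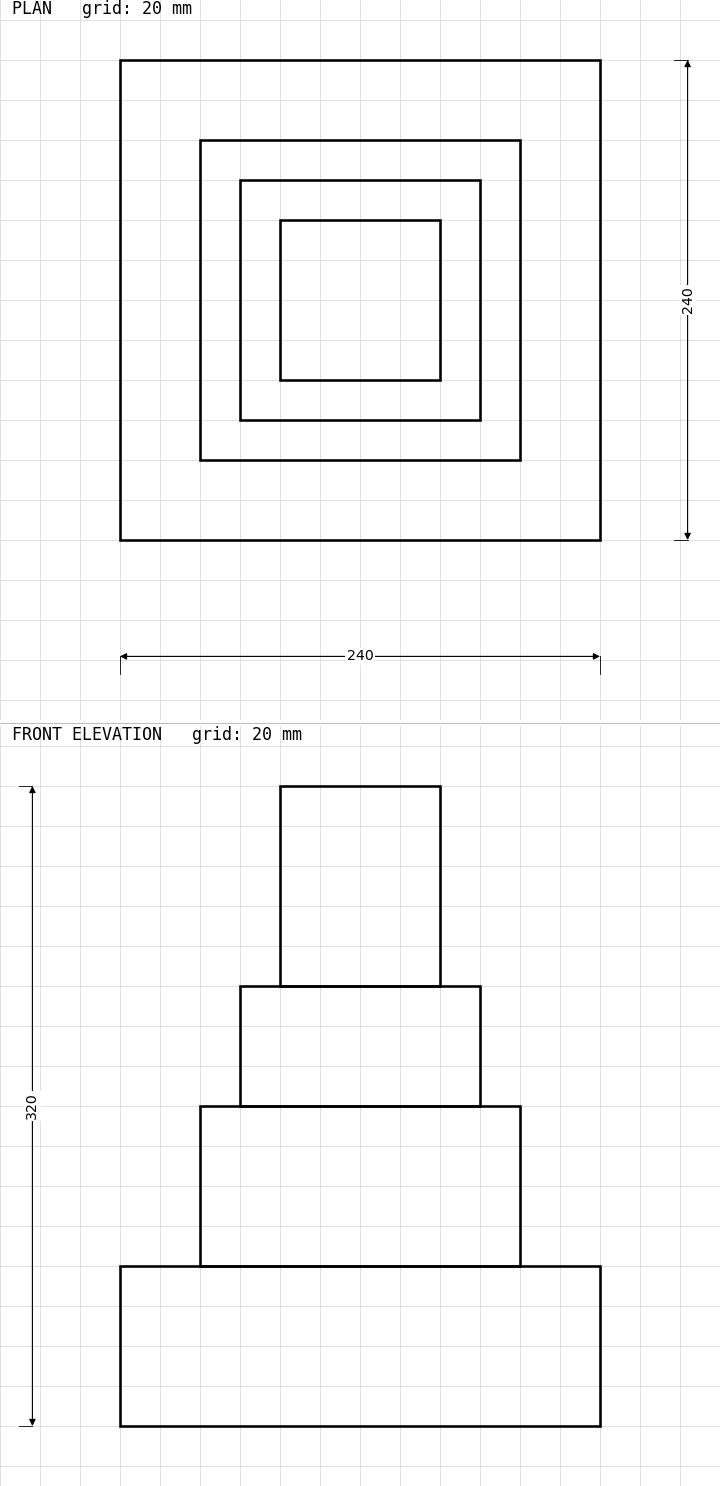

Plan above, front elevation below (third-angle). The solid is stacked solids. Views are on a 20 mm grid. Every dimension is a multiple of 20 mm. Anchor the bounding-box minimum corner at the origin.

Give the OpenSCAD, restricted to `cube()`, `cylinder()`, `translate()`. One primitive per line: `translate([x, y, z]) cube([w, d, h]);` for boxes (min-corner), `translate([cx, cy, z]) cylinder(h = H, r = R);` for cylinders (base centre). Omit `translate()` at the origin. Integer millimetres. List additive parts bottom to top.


cube([240, 240, 80]);
translate([40, 40, 80]) cube([160, 160, 80]);
translate([60, 60, 160]) cube([120, 120, 60]);
translate([80, 80, 220]) cube([80, 80, 100]);
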